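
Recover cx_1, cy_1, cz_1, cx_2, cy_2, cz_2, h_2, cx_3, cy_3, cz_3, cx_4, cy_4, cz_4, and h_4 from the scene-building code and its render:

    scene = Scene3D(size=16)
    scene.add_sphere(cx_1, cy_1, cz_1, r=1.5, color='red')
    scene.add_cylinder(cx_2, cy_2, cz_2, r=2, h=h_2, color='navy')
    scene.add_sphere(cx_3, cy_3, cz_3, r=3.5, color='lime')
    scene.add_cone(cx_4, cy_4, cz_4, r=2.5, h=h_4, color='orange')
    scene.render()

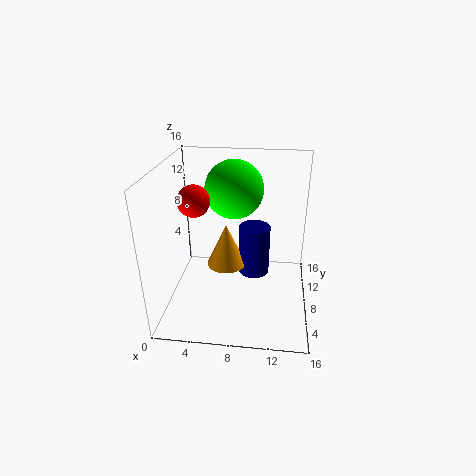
cx_1 = 4.5
cy_1 = 3.5
cz_1 = 14
cx_2 = 9.5
cy_2 = 13
cz_2 = 0.5
h_2 = 6.5
cx_3 = 7
cy_3 = 12.5
cz_3 = 12
cx_4 = 6
cy_4 = 12
cz_4 = 2
h_4 = 5.5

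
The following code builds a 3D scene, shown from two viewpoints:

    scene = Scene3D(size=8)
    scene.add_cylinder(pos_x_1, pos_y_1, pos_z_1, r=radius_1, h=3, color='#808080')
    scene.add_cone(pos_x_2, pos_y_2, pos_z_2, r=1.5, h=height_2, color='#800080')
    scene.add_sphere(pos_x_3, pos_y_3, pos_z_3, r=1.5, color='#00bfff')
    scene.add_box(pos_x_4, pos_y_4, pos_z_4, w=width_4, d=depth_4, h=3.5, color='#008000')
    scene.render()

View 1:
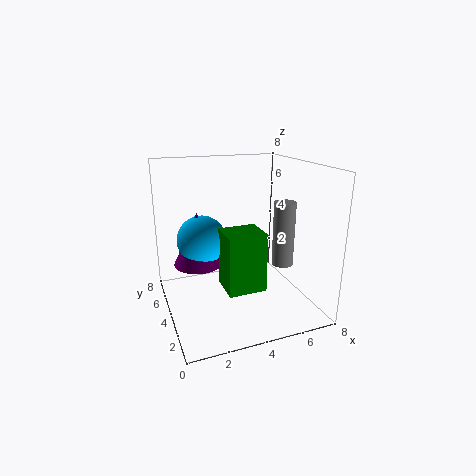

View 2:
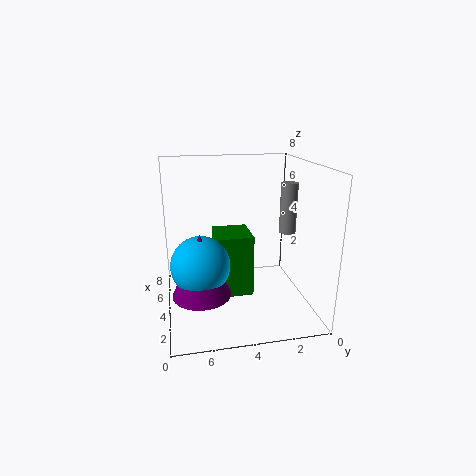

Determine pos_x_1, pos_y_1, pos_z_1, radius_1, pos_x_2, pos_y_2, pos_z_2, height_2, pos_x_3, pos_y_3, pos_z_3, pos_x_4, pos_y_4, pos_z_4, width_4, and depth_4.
pos_x_1 = 5
pos_y_1 = 0.75
pos_z_1 = 3.75
radius_1 = 0.5
pos_x_2 = 2.25
pos_y_2 = 6.25
pos_z_2 = 1.75
height_2 = 3.25
pos_x_3 = 2.5
pos_y_3 = 6.25
pos_z_3 = 3.25
pos_x_4 = 3.25
pos_y_4 = 3.25
pos_z_4 = 0.75
width_4 = 2.25
depth_4 = 2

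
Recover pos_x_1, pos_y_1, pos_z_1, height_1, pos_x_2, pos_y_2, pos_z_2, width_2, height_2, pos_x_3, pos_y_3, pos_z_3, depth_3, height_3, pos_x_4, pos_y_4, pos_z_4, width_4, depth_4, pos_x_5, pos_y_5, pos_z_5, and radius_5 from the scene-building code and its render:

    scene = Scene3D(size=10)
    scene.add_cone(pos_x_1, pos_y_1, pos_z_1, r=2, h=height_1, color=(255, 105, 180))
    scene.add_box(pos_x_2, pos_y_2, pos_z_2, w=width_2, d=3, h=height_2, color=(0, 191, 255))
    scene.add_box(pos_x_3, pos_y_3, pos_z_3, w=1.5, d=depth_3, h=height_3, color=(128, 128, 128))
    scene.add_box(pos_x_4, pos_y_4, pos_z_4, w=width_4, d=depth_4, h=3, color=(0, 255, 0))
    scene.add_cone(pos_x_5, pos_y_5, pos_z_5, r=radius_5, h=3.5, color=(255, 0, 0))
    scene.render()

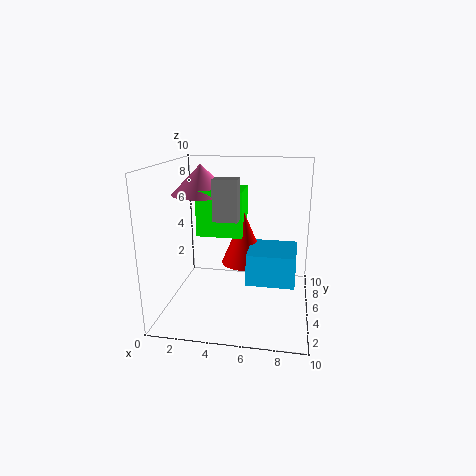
pos_x_1 = 2.5; pos_y_1 = 5; pos_z_1 = 8; height_1 = 2; pos_x_2 = 6; pos_y_2 = 2; pos_z_2 = 3; width_2 = 3; height_2 = 2; pos_x_3 = 4; pos_y_3 = 2; pos_z_3 = 7; depth_3 = 1; height_3 = 2.5; pos_x_4 = 2.5; pos_y_4 = 3.5; pos_z_4 = 5.5; width_4 = 3; depth_4 = 2.5; pos_x_5 = 5.5; pos_y_5 = 4.5; pos_z_5 = 3.5; radius_5 = 1.5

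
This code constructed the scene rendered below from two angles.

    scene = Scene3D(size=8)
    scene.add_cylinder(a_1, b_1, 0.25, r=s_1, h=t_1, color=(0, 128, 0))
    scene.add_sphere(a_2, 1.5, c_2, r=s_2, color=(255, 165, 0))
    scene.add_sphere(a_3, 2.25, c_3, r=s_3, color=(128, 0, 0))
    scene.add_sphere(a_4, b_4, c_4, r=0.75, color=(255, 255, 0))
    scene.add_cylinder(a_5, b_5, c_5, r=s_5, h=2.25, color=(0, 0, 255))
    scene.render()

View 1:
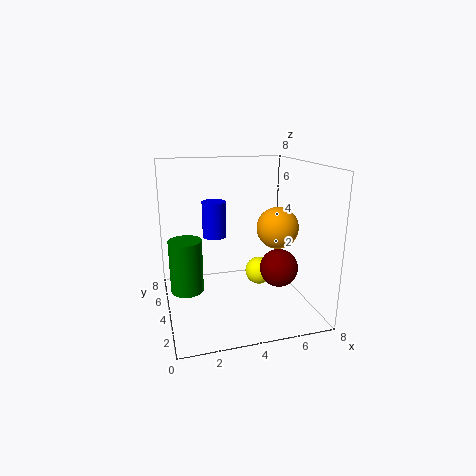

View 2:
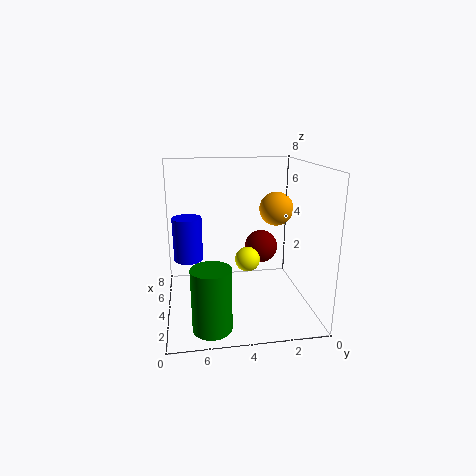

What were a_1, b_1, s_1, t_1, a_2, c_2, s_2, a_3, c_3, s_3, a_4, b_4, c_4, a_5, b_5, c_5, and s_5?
a_1 = 1.25, b_1 = 5.75, s_1 = 1, t_1 = 3.25, a_2 = 5.25, c_2 = 5.25, s_2 = 1, a_3 = 5.75, c_3 = 2.75, s_3 = 1, a_4 = 5, b_4 = 3.25, c_4 = 2.25, a_5 = 3.25, b_5 = 6.75, c_5 = 3.25, s_5 = 0.75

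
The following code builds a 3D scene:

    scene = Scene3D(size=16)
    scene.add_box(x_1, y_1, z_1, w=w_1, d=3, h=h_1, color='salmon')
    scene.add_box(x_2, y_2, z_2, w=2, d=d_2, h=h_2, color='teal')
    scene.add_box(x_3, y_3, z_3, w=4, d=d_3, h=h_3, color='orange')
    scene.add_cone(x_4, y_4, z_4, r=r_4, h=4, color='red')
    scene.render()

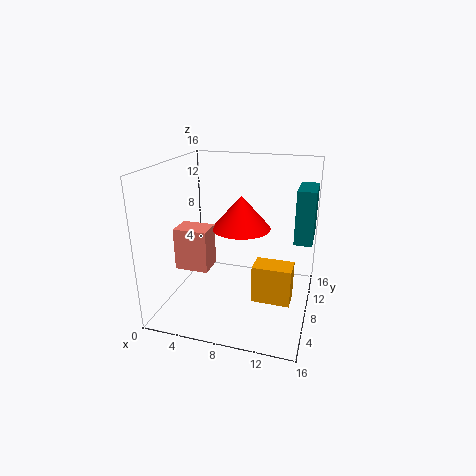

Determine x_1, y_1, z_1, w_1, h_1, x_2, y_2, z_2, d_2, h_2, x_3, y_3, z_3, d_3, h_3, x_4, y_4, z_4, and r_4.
x_1 = 0.5; y_1 = 7; z_1 = 3.5; w_1 = 4; h_1 = 5; x_2 = 14; y_2 = 9; z_2 = 7.5; d_2 = 4.5; h_2 = 6; x_3 = 10.5; y_3 = 4.5; z_3 = 2.5; d_3 = 2.5; h_3 = 4; x_4 = 7.5; y_4 = 11; z_4 = 8; r_4 = 3.5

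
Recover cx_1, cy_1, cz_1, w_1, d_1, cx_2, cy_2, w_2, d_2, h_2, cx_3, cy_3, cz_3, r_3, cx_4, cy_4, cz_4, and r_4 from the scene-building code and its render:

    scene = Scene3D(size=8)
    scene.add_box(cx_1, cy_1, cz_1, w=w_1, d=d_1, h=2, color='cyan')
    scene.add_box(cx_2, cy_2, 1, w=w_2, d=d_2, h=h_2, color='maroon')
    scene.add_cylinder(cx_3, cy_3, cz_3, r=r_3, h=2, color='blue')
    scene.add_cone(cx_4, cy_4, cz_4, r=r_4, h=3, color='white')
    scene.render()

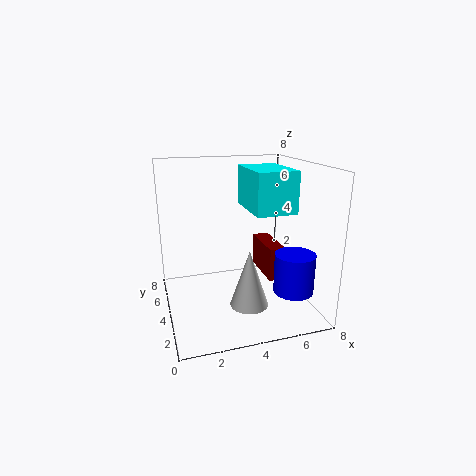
cx_1 = 4; cy_1 = 1; cz_1 = 6; w_1 = 2; d_1 = 3; cx_2 = 6; cy_2 = 4; w_2 = 1; d_2 = 3; h_2 = 2; cx_3 = 6; cy_3 = 1; cz_3 = 2; r_3 = 1; cx_4 = 4; cy_4 = 2; cz_4 = 1; r_4 = 1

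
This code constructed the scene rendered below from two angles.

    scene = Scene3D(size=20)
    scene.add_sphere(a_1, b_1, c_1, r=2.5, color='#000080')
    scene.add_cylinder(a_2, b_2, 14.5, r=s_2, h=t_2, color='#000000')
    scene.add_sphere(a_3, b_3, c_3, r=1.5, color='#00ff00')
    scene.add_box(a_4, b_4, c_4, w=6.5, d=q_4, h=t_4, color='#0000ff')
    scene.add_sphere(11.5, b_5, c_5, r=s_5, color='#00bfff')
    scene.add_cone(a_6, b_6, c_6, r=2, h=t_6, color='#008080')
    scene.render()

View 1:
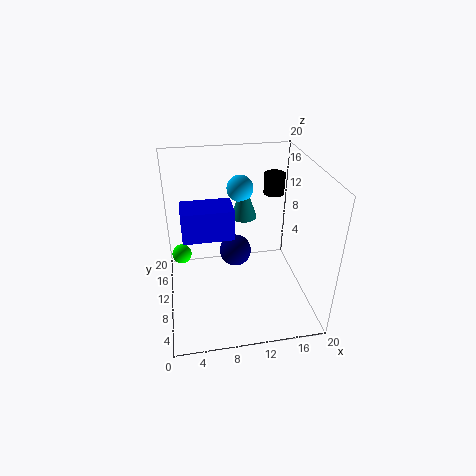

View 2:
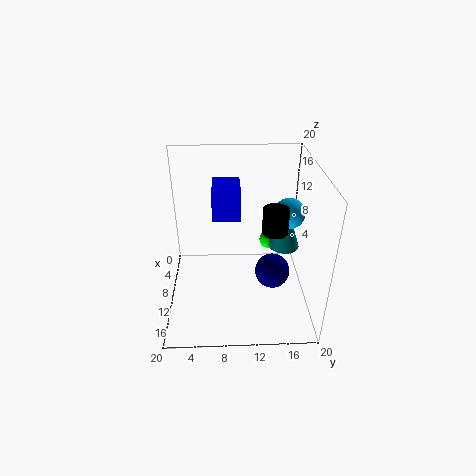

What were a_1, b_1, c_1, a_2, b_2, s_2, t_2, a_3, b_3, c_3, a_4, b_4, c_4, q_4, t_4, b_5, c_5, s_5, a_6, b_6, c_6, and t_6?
a_1 = 10.5
b_1 = 15
c_1 = 4.5
a_2 = 16
b_2 = 14
s_2 = 1.5
t_2 = 3
a_3 = 2
b_3 = 15.5
c_3 = 4.5
a_4 = 2.5
b_4 = 6.5
c_4 = 12
q_4 = 4
t_4 = 4
b_5 = 16.5
c_5 = 14.5
s_5 = 2
a_6 = 12
b_6 = 16
c_6 = 10
t_6 = 6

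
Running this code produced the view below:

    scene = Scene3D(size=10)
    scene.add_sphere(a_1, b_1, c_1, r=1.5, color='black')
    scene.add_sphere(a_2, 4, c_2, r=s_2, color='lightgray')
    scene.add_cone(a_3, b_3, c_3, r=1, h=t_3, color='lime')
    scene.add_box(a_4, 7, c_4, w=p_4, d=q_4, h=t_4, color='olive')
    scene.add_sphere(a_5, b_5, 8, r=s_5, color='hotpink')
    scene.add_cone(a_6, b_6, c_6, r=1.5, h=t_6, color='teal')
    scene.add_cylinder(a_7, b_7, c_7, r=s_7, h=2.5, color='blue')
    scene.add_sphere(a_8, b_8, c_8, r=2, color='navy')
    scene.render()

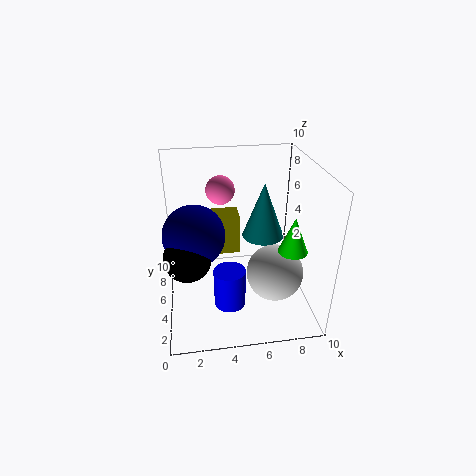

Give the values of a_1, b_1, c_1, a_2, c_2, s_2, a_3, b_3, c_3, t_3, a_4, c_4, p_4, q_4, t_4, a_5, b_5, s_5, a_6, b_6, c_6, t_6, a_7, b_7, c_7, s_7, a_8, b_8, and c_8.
a_1 = 1.5; b_1 = 3; c_1 = 5; a_2 = 7.5; c_2 = 2.5; s_2 = 2; a_3 = 8.5; b_3 = 3.5; c_3 = 4.5; t_3 = 2.5; a_4 = 3.5; c_4 = 2.5; p_4 = 2; q_4 = 2; t_4 = 3; a_5 = 4; b_5 = 6.5; s_5 = 1; a_6 = 7; b_6 = 6; c_6 = 4.5; t_6 = 4; a_7 = 4; b_7 = 2; c_7 = 2; s_7 = 1; a_8 = 2; b_8 = 4; c_8 = 6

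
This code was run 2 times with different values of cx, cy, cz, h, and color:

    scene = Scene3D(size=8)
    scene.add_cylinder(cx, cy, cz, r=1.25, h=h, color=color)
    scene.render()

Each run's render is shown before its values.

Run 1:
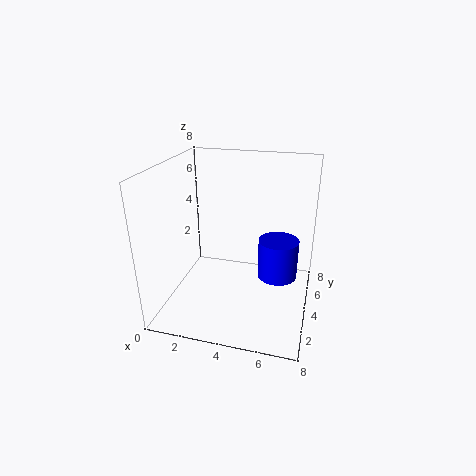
cx = 6
cy = 6.25
cz = 0.5
h = 2.5
color = 'blue'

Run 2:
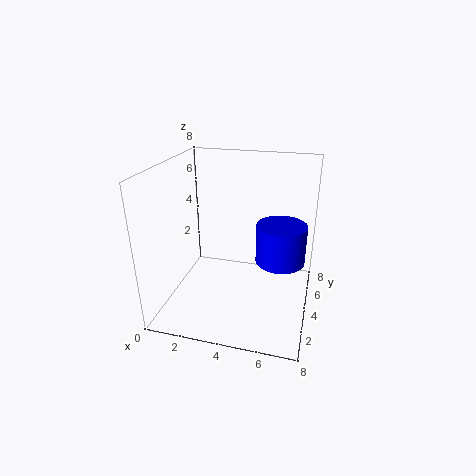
cx = 6.5
cy = 3
cz = 3.5
h = 2
color = 'blue'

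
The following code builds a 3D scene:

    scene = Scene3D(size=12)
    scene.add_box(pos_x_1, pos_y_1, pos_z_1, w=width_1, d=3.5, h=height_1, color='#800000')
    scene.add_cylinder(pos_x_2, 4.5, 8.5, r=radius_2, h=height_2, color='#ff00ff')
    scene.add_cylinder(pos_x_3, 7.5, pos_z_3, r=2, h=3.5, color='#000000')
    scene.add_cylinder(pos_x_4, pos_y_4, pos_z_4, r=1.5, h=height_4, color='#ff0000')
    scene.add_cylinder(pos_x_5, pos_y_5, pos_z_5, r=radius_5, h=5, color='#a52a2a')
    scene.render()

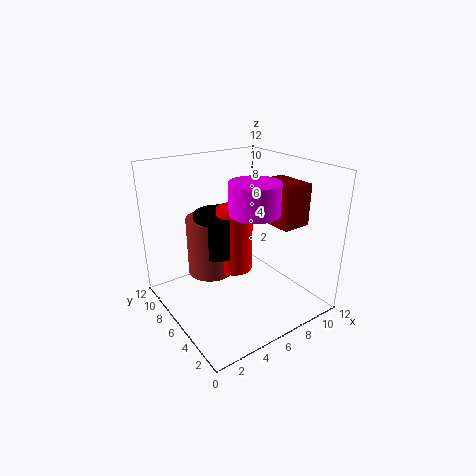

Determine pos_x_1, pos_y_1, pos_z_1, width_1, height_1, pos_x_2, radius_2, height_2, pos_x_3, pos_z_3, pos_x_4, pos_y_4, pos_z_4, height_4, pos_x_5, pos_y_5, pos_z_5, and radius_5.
pos_x_1 = 8.5
pos_y_1 = 3
pos_z_1 = 7
width_1 = 2.5
height_1 = 3.5
pos_x_2 = 6.5
radius_2 = 2
height_2 = 2.5
pos_x_3 = 5
pos_z_3 = 4.5
pos_x_4 = 6
pos_y_4 = 6.5
pos_z_4 = 3
height_4 = 5.5
pos_x_5 = 4.5
pos_y_5 = 8
pos_z_5 = 2.5
radius_5 = 2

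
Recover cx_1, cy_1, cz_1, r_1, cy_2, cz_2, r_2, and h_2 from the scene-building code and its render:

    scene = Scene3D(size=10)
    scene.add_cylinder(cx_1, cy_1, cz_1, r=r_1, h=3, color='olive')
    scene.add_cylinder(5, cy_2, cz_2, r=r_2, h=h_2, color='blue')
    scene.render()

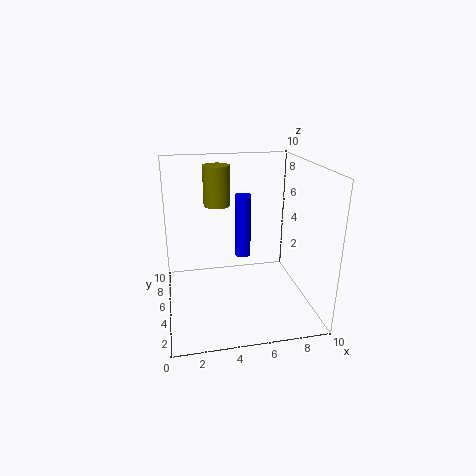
cx_1 = 4, cy_1 = 8, cz_1 = 6.5, r_1 = 1, cy_2 = 3.5, cz_2 = 4.5, r_2 = 0.5, h_2 = 4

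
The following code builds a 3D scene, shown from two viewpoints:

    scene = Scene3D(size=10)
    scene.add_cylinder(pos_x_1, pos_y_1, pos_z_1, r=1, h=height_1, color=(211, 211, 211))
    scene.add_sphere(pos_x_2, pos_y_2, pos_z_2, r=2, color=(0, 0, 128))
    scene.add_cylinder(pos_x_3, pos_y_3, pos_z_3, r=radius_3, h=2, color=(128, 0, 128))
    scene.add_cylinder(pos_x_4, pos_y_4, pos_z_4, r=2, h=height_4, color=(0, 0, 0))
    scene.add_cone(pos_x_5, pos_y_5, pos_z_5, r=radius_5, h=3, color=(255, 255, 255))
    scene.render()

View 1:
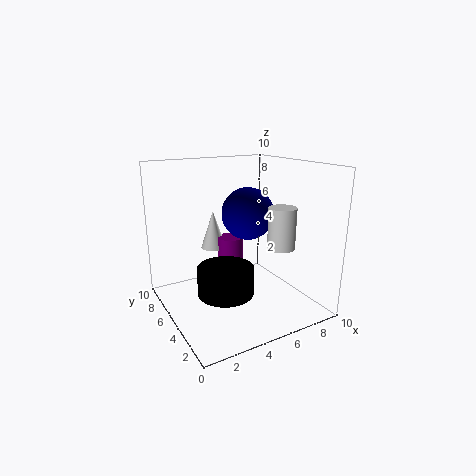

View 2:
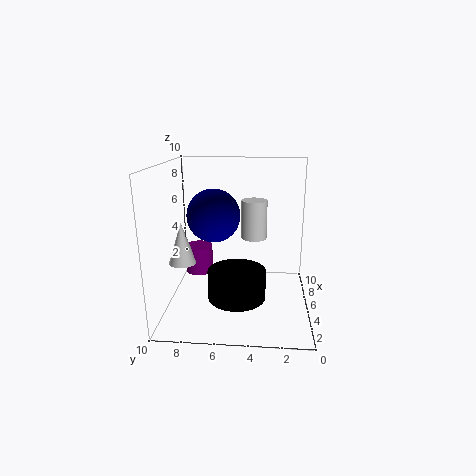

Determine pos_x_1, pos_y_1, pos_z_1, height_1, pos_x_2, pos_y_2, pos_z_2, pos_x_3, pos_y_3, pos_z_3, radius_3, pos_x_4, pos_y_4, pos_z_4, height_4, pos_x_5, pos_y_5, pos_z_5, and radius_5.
pos_x_1 = 8, pos_y_1 = 4, pos_z_1 = 4, height_1 = 3, pos_x_2 = 7, pos_y_2 = 7, pos_z_2 = 6, pos_x_3 = 6, pos_y_3 = 8, pos_z_3 = 2, radius_3 = 1, pos_x_4 = 4, pos_y_4 = 5, pos_z_4 = 1, height_4 = 2, pos_x_5 = 5, pos_y_5 = 9, pos_z_5 = 3, radius_5 = 1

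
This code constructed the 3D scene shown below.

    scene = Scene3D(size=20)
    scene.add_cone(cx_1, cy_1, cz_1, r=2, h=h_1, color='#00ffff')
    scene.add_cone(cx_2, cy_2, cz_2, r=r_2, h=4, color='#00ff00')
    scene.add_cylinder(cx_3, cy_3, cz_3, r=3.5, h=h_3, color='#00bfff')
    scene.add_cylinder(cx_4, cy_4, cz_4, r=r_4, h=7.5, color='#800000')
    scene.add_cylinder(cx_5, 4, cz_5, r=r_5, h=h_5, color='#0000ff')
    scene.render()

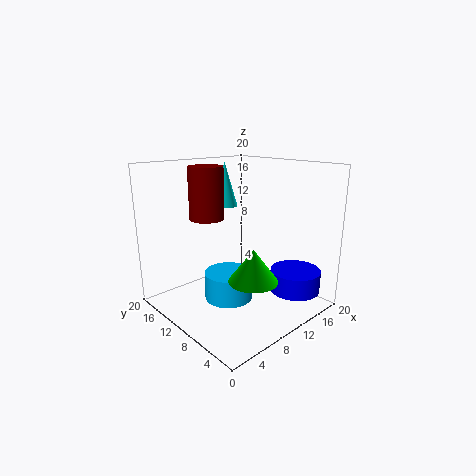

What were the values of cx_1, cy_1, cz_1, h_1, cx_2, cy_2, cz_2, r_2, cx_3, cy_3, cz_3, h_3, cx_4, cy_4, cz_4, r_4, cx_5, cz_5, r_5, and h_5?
cx_1 = 14.5; cy_1 = 18; cz_1 = 12.5; h_1 = 7; cx_2 = 6.5; cy_2 = 3.5; cz_2 = 7; r_2 = 3; cx_3 = 9.5; cy_3 = 11.5; cz_3 = 0.5; h_3 = 4; cx_4 = 8.5; cy_4 = 15; cz_4 = 12; r_4 = 2.5; cx_5 = 15.5; cz_5 = 2.5; r_5 = 3.5; h_5 = 3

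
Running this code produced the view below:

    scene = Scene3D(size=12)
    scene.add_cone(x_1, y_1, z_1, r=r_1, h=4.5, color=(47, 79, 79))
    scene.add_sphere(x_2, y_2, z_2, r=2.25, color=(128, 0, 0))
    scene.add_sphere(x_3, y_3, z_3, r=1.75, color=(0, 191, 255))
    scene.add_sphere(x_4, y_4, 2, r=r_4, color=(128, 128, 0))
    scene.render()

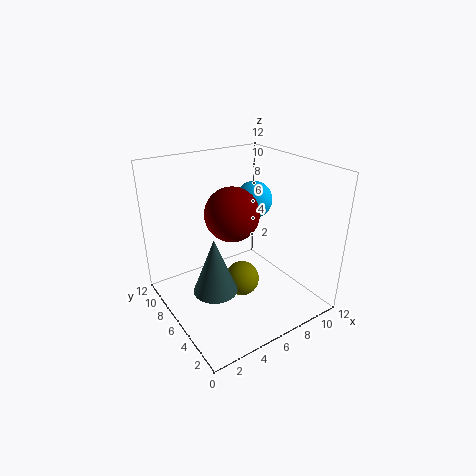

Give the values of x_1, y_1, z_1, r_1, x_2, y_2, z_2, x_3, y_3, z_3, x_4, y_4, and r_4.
x_1 = 3
y_1 = 4.75
z_1 = 2.75
r_1 = 1.75
x_2 = 5.75
y_2 = 6.5
z_2 = 8
x_3 = 10
y_3 = 9.25
z_3 = 7.5
x_4 = 6.25
y_4 = 5.75
r_4 = 1.5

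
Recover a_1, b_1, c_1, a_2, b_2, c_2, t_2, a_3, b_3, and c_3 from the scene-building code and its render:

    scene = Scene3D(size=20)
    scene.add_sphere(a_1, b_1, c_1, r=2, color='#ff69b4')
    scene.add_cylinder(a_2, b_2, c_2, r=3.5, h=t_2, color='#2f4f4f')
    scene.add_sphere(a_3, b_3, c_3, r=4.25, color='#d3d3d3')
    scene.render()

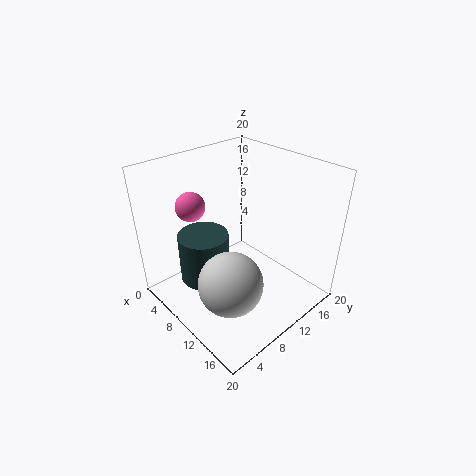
a_1 = 5.25, b_1 = 5.75, c_1 = 14.5, a_2 = 7, b_2 = 6.25, c_2 = 3.75, t_2 = 7, a_3 = 13.5, b_3 = 5.5, c_3 = 6.5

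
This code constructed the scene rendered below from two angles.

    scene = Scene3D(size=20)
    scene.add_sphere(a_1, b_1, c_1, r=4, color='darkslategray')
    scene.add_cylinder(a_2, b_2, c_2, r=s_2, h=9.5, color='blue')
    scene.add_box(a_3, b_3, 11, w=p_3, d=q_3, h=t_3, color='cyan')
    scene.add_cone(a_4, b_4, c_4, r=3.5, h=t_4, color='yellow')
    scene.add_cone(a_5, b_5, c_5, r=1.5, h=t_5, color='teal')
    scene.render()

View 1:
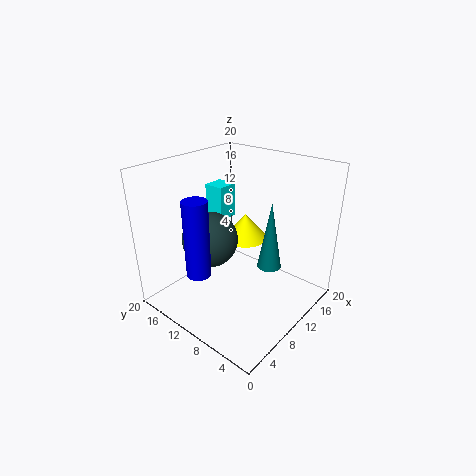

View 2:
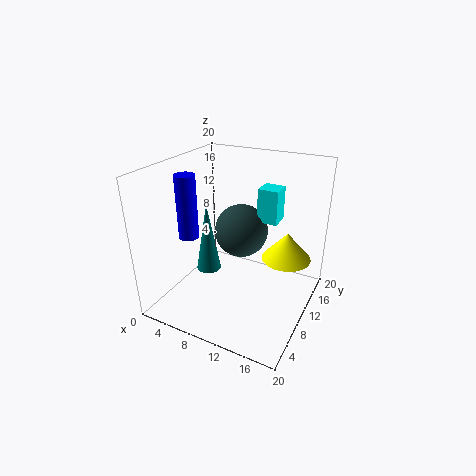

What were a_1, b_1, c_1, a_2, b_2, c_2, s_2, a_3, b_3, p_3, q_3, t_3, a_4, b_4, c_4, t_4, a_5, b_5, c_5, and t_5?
a_1 = 8.5; b_1 = 14; c_1 = 9; a_2 = 2; b_2 = 9.5; c_2 = 8.5; s_2 = 1.5; a_3 = 11; b_3 = 14; p_3 = 3; q_3 = 3; t_3 = 5; a_4 = 16; b_4 = 13.5; c_4 = 6.5; t_4 = 4; a_5 = 9; b_5 = 4; c_5 = 8.5; t_5 = 8.5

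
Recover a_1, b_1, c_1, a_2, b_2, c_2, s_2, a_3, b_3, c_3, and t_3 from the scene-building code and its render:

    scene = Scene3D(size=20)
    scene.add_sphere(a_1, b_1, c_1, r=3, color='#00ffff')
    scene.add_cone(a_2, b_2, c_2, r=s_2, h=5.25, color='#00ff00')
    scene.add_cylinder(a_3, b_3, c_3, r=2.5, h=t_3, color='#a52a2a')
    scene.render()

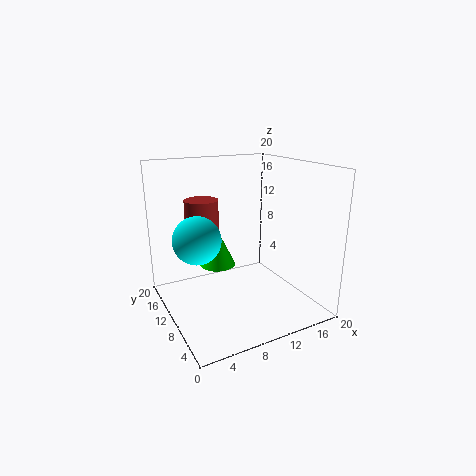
a_1 = 3.25, b_1 = 8, c_1 = 11.5, a_2 = 7.5, b_2 = 11.5, c_2 = 6, s_2 = 2.5, a_3 = 7, b_3 = 15.75, c_3 = 8.75, t_3 = 5.75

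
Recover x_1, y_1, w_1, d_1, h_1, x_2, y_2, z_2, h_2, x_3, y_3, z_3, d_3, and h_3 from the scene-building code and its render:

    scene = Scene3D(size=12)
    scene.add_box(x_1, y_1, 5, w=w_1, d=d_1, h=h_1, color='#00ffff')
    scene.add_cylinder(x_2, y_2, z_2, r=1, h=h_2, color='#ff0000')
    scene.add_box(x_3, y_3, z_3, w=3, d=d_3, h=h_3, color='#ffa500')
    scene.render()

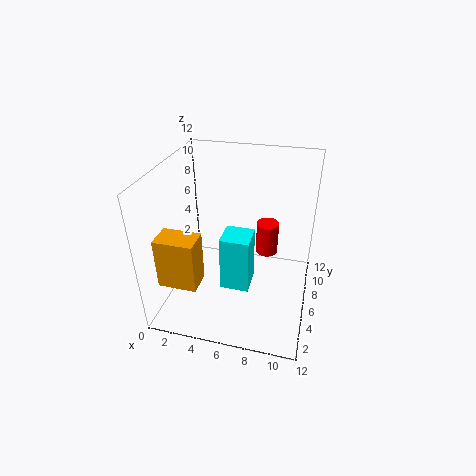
x_1 = 6; y_1 = 1; w_1 = 2; d_1 = 2; h_1 = 4; x_2 = 8; y_2 = 9; z_2 = 3; h_2 = 3; x_3 = 1; y_3 = 1; z_3 = 4; d_3 = 2; h_3 = 4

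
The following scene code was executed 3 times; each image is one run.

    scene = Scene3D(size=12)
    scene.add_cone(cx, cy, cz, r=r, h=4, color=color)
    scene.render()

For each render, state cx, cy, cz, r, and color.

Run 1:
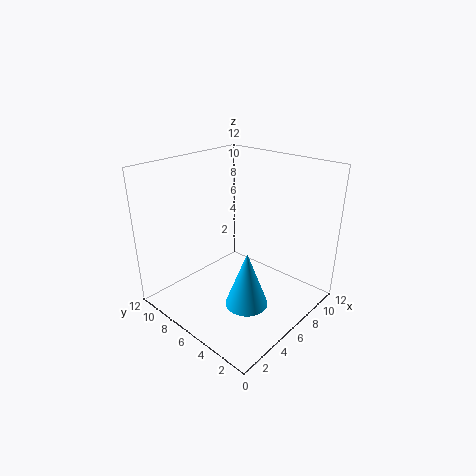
cx = 2.5; cy = 2; cz = 3.5; r = 1.5; color = 'deepskyblue'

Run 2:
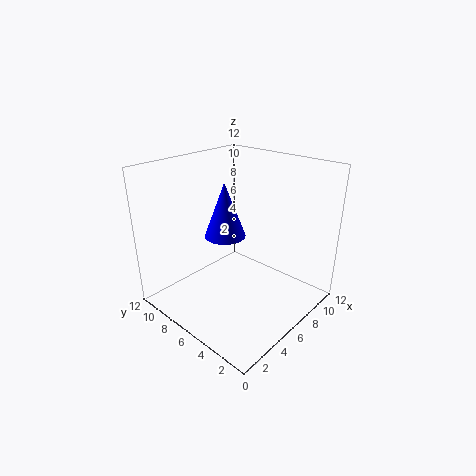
cx = 3.5; cy = 5; cz = 7.5; r = 1.5; color = 'blue'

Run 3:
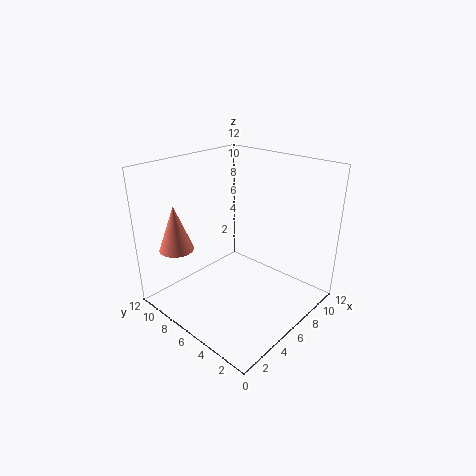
cx = 3; cy = 10.5; cz = 4.5; r = 1.5; color = 'salmon'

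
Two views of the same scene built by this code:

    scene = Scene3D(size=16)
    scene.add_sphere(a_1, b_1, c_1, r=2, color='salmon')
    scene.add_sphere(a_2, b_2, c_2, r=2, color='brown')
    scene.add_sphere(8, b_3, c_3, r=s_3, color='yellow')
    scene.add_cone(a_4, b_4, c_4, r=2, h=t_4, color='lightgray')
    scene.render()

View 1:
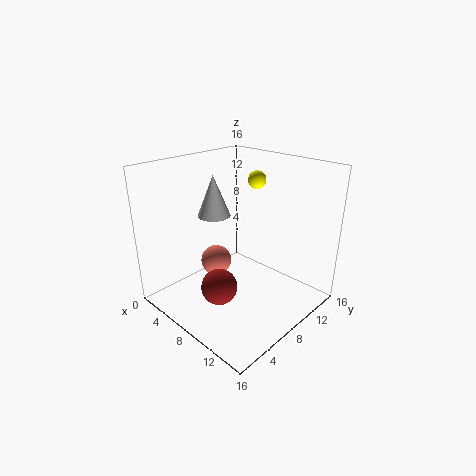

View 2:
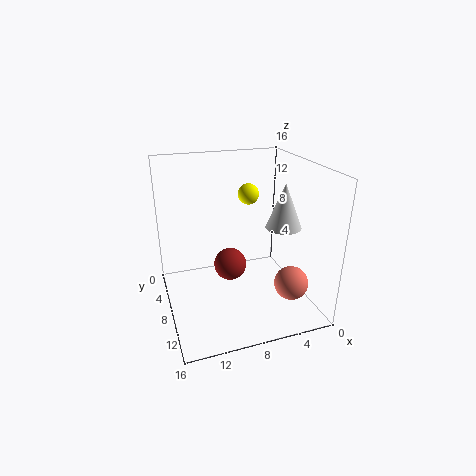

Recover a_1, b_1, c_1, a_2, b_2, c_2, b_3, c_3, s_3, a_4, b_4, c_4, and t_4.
a_1 = 2; b_1 = 10; c_1 = 2; a_2 = 8; b_2 = 5; c_2 = 3; b_3 = 11; c_3 = 14; s_3 = 1; a_4 = 3; b_4 = 9; c_4 = 9; t_4 = 5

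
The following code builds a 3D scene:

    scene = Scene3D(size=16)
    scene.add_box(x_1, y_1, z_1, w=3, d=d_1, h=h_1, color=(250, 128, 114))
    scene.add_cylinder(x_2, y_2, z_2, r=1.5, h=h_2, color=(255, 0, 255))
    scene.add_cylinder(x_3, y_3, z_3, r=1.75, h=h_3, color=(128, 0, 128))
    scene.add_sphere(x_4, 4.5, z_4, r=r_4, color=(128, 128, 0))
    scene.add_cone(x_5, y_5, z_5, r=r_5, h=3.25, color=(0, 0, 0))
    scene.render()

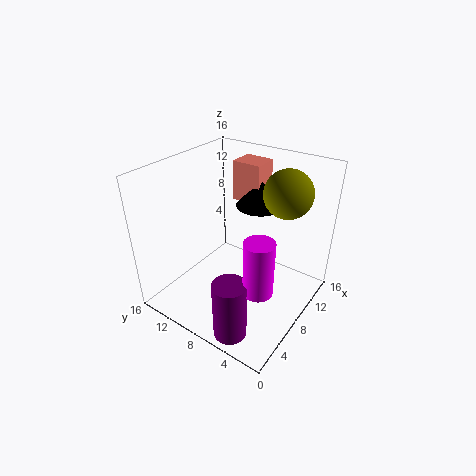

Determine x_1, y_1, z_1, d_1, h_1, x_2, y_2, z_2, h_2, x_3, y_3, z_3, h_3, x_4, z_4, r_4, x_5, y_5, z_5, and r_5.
x_1 = 12; y_1 = 8; z_1 = 10.25; d_1 = 3.5; h_1 = 4.75; x_2 = 4.25; y_2 = 3; z_2 = 5.5; h_2 = 5.75; x_3 = 2.25; y_3 = 5; z_3 = 0.25; h_3 = 6.5; x_4 = 12.5; z_4 = 12.5; r_4 = 2.75; x_5 = 12.75; y_5 = 8.25; z_5 = 10; r_5 = 2.75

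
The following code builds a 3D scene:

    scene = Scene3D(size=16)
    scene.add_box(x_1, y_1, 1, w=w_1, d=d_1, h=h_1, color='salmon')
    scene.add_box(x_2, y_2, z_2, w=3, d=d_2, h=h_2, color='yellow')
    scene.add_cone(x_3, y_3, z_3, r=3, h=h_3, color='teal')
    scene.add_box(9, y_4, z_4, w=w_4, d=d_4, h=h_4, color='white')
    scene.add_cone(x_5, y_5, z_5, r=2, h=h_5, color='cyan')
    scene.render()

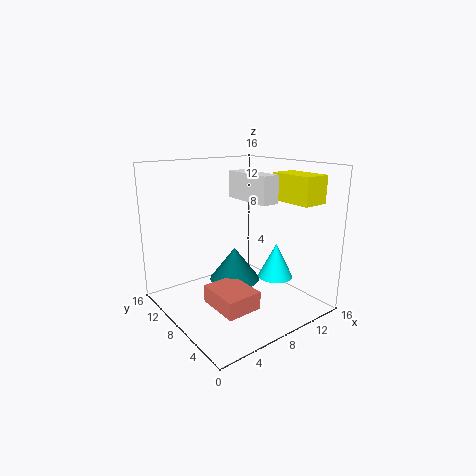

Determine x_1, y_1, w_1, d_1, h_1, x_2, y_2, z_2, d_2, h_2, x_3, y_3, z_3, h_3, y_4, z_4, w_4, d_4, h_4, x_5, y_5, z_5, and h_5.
x_1 = 4
y_1 = 4
w_1 = 4
d_1 = 5
h_1 = 2
x_2 = 12
y_2 = 2
z_2 = 12
d_2 = 5
h_2 = 3
x_3 = 9
y_3 = 10
z_3 = 2
h_3 = 4
y_4 = 5
z_4 = 12
w_4 = 2
d_4 = 6
h_4 = 3
x_5 = 12
y_5 = 6
z_5 = 3
h_5 = 4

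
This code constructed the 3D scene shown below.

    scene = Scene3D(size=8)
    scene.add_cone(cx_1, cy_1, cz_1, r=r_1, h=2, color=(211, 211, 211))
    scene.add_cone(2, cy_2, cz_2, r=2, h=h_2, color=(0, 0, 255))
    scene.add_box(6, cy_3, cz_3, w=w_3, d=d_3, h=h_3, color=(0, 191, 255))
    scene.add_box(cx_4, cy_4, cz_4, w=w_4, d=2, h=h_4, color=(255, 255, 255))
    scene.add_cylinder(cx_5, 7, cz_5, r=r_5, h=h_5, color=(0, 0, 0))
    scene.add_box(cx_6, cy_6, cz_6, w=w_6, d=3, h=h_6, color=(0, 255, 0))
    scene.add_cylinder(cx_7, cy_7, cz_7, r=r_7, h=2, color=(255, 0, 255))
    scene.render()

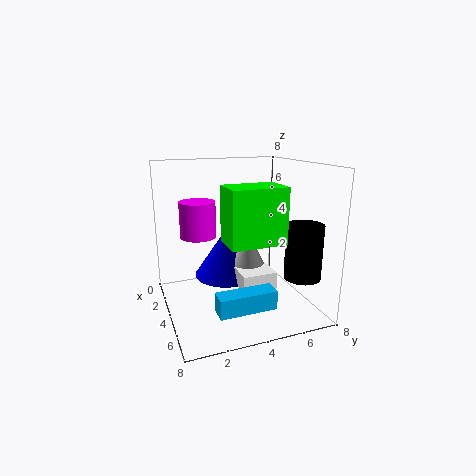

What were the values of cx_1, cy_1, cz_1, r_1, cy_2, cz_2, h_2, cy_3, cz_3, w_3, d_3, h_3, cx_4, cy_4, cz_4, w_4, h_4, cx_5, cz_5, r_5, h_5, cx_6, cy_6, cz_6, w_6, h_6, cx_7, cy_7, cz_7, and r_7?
cx_1 = 3, cy_1 = 5, cz_1 = 2, r_1 = 1, cy_2 = 4, cz_2 = 1, h_2 = 3, cy_3 = 2, cz_3 = 1, w_3 = 1, d_3 = 3, h_3 = 1, cx_4 = 2, cy_4 = 4, cz_4 = 1, w_4 = 3, h_4 = 1, cx_5 = 6, cz_5 = 2, r_5 = 1, h_5 = 3, cx_6 = 4, cy_6 = 3, cz_6 = 4, w_6 = 2, h_6 = 3, cx_7 = 3, cy_7 = 2, cz_7 = 4, r_7 = 1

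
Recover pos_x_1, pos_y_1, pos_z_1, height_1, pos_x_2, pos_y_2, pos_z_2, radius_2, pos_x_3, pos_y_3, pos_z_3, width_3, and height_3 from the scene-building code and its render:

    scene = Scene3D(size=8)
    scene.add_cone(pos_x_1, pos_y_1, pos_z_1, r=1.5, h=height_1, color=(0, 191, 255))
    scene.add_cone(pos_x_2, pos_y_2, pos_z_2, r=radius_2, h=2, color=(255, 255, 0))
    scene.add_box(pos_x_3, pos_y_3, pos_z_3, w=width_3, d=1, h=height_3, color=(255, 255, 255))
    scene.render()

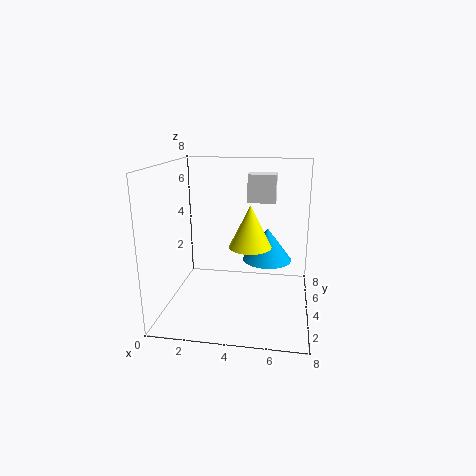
pos_x_1 = 5.5
pos_y_1 = 6
pos_z_1 = 2
height_1 = 2
pos_x_2 = 5
pos_y_2 = 1.5
pos_z_2 = 4.5
radius_2 = 1
pos_x_3 = 4.5
pos_y_3 = 4
pos_z_3 = 6
width_3 = 1.5
height_3 = 1.5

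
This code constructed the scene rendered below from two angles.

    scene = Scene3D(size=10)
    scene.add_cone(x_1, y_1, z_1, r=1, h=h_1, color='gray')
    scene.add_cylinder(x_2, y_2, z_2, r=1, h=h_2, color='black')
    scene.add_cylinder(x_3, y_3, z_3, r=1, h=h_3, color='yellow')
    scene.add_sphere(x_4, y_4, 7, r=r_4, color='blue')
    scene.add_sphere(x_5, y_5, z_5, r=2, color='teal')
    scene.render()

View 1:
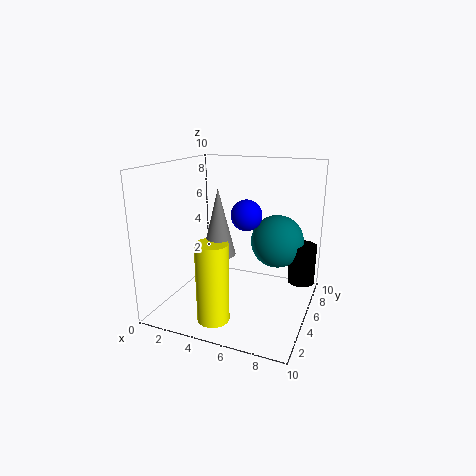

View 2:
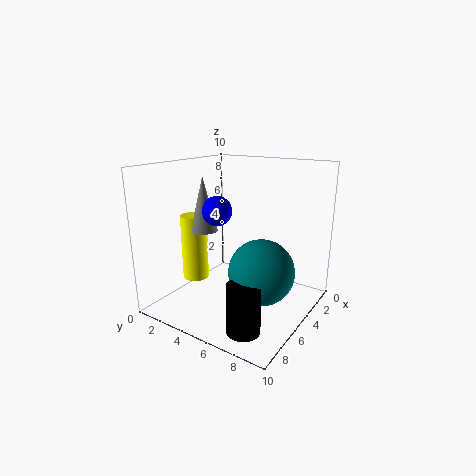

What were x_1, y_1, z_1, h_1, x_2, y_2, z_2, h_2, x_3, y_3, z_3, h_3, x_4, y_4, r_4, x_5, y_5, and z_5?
x_1 = 5
y_1 = 2
z_1 = 5
h_1 = 4
x_2 = 9
y_2 = 8
z_2 = 1
h_2 = 3
x_3 = 5
y_3 = 1
z_3 = 1
h_3 = 5
x_4 = 6
y_4 = 4
r_4 = 1
x_5 = 7
y_5 = 8
z_5 = 4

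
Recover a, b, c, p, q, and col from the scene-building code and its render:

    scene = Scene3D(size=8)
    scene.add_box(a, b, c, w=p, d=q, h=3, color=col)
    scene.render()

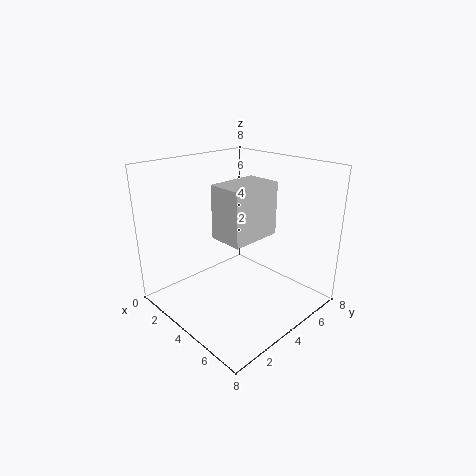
a = 3, b = 3, c = 4, p = 2, q = 3, col = 'lightgray'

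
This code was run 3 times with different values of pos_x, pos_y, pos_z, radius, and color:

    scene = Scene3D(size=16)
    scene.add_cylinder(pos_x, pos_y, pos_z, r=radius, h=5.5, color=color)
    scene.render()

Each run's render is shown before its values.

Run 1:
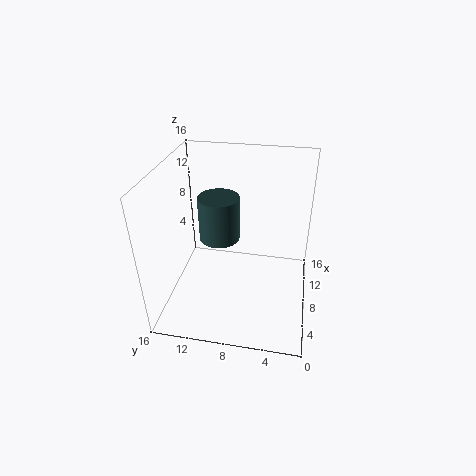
pos_x = 11.5
pos_y = 11
pos_z = 5.5
radius = 2.5
color = 'darkslategray'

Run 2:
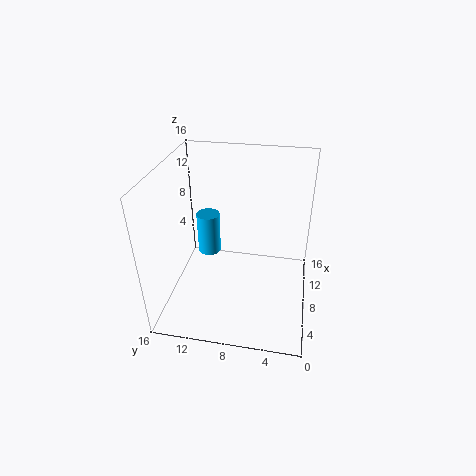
pos_x = 13.5
pos_y = 13
pos_z = 2
radius = 1.5
color = 'deepskyblue'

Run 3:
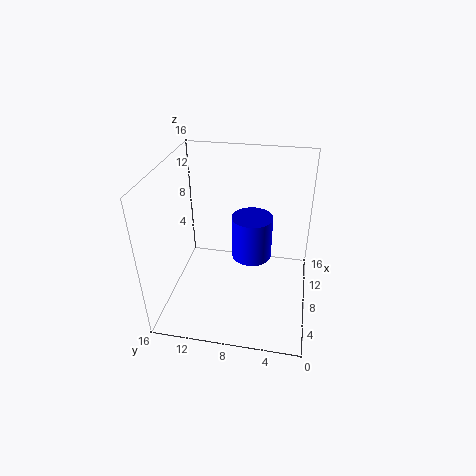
pos_x = 12
pos_y = 7
pos_z = 3
radius = 2.5
color = 'blue'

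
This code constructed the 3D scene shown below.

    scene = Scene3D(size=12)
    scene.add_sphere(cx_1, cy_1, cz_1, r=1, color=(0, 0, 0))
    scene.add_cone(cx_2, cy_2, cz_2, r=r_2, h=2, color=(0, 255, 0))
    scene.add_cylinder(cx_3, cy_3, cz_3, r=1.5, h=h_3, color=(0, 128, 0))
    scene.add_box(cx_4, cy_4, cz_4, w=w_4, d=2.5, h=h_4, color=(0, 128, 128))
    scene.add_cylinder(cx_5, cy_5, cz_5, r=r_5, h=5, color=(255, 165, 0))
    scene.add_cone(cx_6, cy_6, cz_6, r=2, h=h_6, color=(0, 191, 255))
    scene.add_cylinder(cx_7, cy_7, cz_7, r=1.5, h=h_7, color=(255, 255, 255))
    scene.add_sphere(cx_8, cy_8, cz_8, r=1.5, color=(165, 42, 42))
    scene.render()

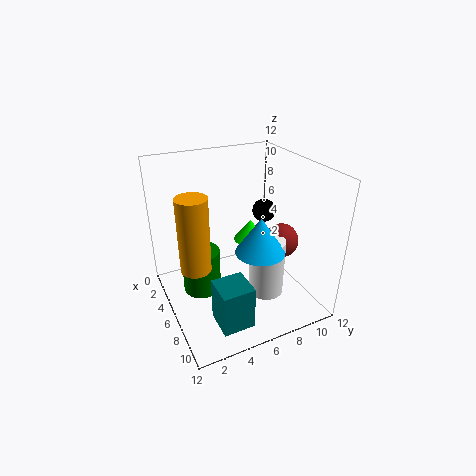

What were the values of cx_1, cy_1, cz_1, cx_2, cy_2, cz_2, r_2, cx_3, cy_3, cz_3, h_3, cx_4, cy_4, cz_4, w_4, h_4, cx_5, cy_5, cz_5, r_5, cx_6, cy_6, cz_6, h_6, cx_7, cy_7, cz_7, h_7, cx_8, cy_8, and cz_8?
cx_1 = 5, cy_1 = 9, cz_1 = 7.5, cx_2 = 3.5, cy_2 = 8.5, cz_2 = 4, r_2 = 1.5, cx_3 = 6.5, cy_3 = 2.5, cz_3 = 2.5, h_3 = 3.5, cx_4 = 8.5, cy_4 = 2.5, cz_4 = 1, w_4 = 2.5, h_4 = 3.5, cx_5 = 10, cy_5 = 1, cz_5 = 7, r_5 = 1, cx_6 = 8, cy_6 = 7, cz_6 = 5.5, h_6 = 3, cx_7 = 7.5, cy_7 = 8, cz_7 = 1, h_7 = 5, cx_8 = 6.5, cy_8 = 10, cz_8 = 5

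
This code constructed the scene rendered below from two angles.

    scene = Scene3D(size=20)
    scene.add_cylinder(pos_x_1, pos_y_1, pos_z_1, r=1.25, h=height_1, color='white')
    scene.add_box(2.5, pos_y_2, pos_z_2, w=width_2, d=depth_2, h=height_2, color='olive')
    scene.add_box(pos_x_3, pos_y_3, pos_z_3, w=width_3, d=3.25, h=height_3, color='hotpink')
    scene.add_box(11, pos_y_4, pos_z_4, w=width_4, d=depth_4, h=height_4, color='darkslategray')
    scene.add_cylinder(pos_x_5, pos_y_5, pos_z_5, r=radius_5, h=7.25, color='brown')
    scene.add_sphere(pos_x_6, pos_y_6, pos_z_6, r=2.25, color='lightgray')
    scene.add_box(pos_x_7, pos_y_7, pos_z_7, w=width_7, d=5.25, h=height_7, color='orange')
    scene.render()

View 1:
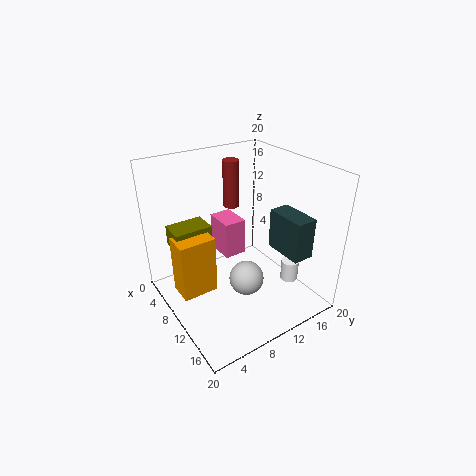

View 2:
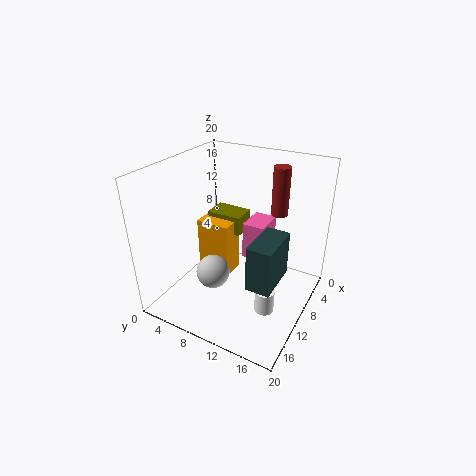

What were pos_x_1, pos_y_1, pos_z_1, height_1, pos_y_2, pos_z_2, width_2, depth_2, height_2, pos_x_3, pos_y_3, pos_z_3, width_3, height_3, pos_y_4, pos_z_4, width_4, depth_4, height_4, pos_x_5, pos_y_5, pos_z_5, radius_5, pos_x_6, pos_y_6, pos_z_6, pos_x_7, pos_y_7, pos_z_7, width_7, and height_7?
pos_x_1 = 14.25; pos_y_1 = 16.25; pos_z_1 = 3.25; height_1 = 3; pos_y_2 = 2.5; pos_z_2 = 7.75; width_2 = 3.75; depth_2 = 5.5; height_2 = 3; pos_x_3 = 3.25; pos_y_3 = 9.5; pos_z_3 = 5.5; width_3 = 4.5; height_3 = 5.5; pos_y_4 = 14.75; pos_z_4 = 7.75; width_4 = 5.75; depth_4 = 3; height_4 = 5.75; pos_x_5 = 3.25; pos_y_5 = 13.25; pos_z_5 = 11.5; radius_5 = 1.25; pos_x_6 = 14.25; pos_y_6 = 8.5; pos_z_6 = 6.5; pos_x_7 = 4.75; pos_y_7 = 2; pos_z_7 = 1.25; width_7 = 3.75; height_7 = 8.75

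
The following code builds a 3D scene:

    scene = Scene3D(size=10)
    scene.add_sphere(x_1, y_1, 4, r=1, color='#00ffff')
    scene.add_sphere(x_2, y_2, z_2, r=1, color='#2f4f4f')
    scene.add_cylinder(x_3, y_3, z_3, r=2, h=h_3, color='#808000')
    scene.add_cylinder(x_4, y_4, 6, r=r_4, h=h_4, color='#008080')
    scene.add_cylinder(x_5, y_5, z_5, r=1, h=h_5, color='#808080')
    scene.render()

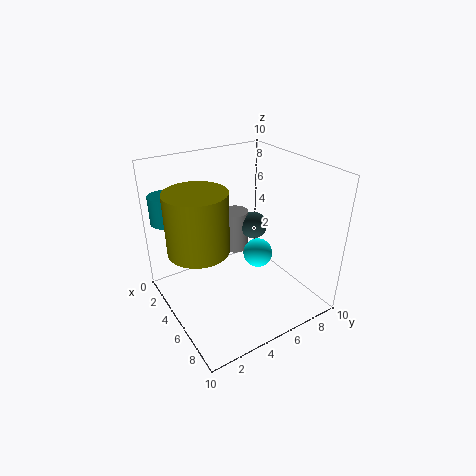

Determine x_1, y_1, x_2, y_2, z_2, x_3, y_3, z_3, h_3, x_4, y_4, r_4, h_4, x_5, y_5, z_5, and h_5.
x_1 = 6
y_1 = 6
x_2 = 4
y_2 = 7
z_2 = 5
x_3 = 5
y_3 = 2
z_3 = 5
h_3 = 4
x_4 = 2
y_4 = 1
r_4 = 1
h_4 = 2
x_5 = 3
y_5 = 6
z_5 = 3
h_5 = 3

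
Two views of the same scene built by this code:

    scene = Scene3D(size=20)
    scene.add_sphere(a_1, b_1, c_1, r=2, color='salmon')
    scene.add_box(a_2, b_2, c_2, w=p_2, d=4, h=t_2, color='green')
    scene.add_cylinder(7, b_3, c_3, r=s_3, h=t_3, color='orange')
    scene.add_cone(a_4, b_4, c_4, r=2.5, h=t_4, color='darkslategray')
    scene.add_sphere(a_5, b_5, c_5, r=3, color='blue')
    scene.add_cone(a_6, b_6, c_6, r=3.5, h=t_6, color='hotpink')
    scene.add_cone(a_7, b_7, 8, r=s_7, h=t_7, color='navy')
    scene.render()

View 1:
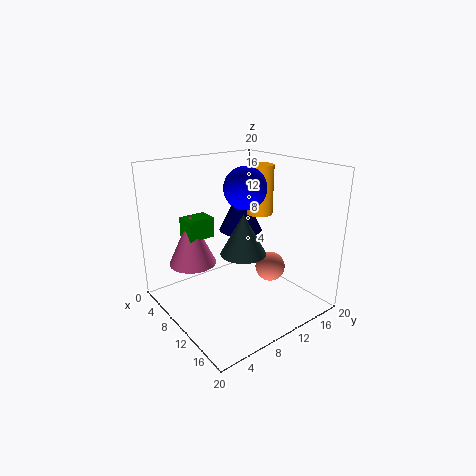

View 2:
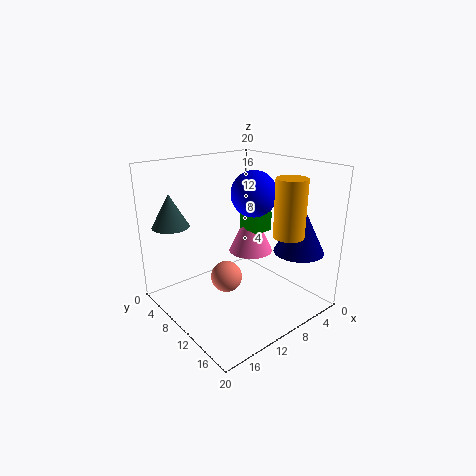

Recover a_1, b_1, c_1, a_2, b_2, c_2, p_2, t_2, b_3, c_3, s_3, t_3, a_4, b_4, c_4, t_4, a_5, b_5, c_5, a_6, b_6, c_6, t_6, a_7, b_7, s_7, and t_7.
a_1 = 14
b_1 = 12.5
c_1 = 6.5
a_2 = 2.5
b_2 = 5
c_2 = 9
p_2 = 3
t_2 = 3
b_3 = 16.5
c_3 = 11.5
s_3 = 2
t_3 = 7.5
a_4 = 17.5
b_4 = 5
c_4 = 12
t_4 = 4.5
a_5 = 9
b_5 = 12
c_5 = 16.5
a_6 = 4
b_6 = 6
c_6 = 5
t_6 = 7.5
a_7 = 3.5
b_7 = 15.5
s_7 = 3.5
t_7 = 7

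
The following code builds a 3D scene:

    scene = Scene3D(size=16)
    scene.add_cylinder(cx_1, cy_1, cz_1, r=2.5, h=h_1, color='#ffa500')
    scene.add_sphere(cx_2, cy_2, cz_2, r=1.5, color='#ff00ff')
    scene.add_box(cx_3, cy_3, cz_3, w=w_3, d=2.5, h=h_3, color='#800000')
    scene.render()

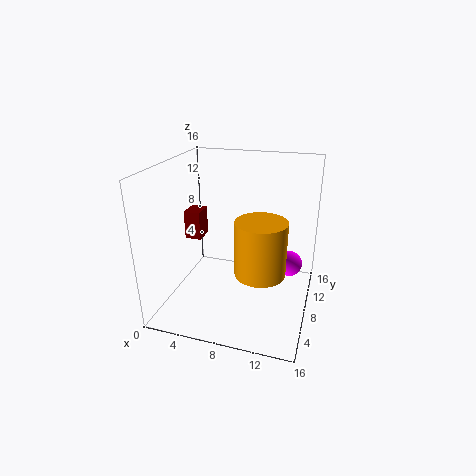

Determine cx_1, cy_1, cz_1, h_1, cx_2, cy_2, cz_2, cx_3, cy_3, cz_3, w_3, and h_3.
cx_1 = 11.5; cy_1 = 4; cz_1 = 6.5; h_1 = 5.5; cx_2 = 13.5; cy_2 = 11; cz_2 = 4; cx_3 = 0.5; cy_3 = 10; cz_3 = 6; w_3 = 2; h_3 = 3.5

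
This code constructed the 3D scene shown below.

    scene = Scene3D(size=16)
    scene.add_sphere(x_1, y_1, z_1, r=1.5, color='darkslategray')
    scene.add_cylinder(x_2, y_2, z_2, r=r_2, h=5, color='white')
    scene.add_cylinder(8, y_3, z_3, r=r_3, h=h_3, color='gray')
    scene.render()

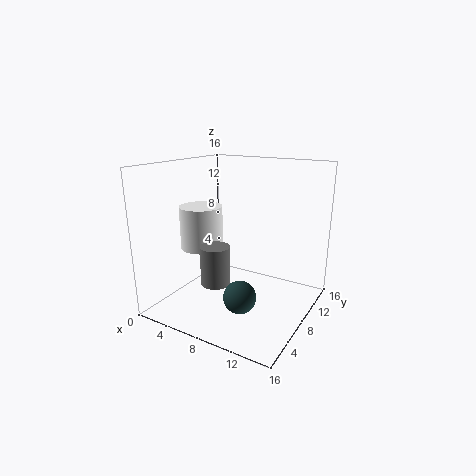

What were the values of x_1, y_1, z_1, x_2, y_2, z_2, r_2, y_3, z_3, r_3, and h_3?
x_1 = 12, y_1 = 1.5, z_1 = 5, x_2 = 3, y_2 = 8, z_2 = 6, r_2 = 2.5, y_3 = 3.5, z_3 = 4.5, r_3 = 1.5, h_3 = 4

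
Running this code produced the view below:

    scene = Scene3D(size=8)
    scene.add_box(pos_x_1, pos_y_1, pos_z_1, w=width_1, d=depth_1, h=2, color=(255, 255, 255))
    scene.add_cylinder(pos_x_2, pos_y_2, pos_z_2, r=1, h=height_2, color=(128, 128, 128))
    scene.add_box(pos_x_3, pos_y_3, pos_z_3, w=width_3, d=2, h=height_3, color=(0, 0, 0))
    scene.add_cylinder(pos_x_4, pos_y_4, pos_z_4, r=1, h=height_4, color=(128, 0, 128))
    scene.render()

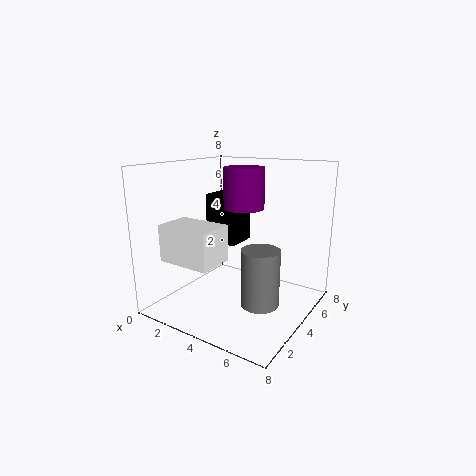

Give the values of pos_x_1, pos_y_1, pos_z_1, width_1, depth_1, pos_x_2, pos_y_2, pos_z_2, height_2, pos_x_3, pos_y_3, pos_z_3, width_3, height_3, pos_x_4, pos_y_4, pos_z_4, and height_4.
pos_x_1 = 1
pos_y_1 = 1
pos_z_1 = 3
width_1 = 3
depth_1 = 2
pos_x_2 = 6
pos_y_2 = 3
pos_z_2 = 1
height_2 = 3
pos_x_3 = 1
pos_y_3 = 5
pos_z_3 = 3
width_3 = 2
height_3 = 3
pos_x_4 = 5
pos_y_4 = 3
pos_z_4 = 6
height_4 = 2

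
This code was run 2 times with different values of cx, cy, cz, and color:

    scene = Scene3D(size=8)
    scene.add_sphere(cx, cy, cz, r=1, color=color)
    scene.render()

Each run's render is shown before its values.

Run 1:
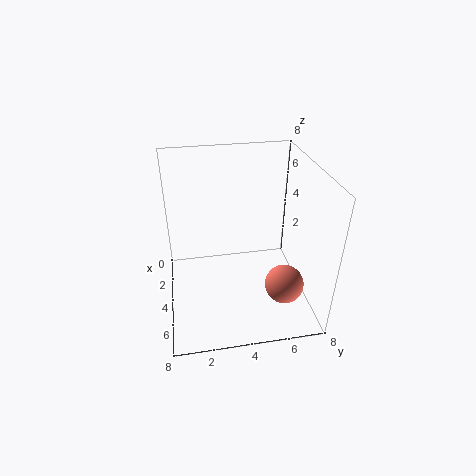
cx = 6.5
cy = 6
cz = 2.5
color = 'salmon'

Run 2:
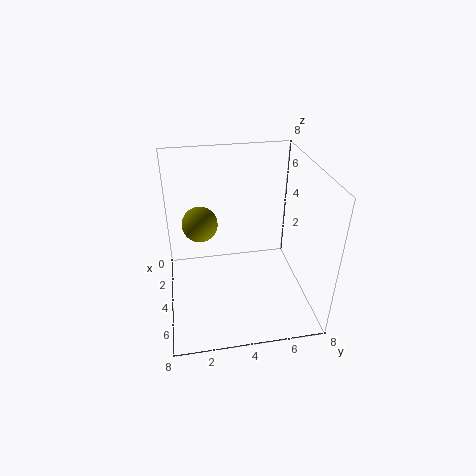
cx = 3
cy = 2
cz = 4.5
color = 'olive'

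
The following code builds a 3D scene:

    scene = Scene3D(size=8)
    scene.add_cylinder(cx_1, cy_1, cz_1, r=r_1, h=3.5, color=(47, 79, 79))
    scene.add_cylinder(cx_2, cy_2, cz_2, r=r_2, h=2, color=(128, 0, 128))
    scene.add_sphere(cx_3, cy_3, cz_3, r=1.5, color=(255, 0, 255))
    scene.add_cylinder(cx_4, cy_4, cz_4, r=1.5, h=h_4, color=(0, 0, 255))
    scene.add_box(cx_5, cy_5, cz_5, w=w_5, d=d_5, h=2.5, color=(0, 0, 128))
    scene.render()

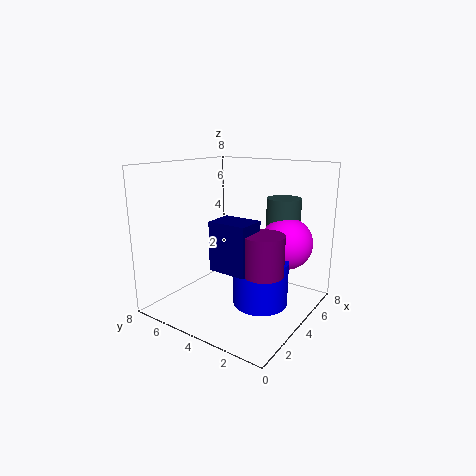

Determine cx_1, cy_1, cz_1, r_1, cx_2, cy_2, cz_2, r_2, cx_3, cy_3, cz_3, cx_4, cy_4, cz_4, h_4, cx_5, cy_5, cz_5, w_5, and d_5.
cx_1 = 6.5; cy_1 = 2.5; cz_1 = 2.5; r_1 = 1; cx_2 = 2.5; cy_2 = 1.5; cz_2 = 3; r_2 = 1; cx_3 = 6; cy_3 = 2; cz_3 = 3.5; cx_4 = 4; cy_4 = 2.5; cz_4 = 0.5; h_4 = 2.5; cx_5 = 1.5; cy_5 = 2; cz_5 = 3; w_5 = 1.5; d_5 = 2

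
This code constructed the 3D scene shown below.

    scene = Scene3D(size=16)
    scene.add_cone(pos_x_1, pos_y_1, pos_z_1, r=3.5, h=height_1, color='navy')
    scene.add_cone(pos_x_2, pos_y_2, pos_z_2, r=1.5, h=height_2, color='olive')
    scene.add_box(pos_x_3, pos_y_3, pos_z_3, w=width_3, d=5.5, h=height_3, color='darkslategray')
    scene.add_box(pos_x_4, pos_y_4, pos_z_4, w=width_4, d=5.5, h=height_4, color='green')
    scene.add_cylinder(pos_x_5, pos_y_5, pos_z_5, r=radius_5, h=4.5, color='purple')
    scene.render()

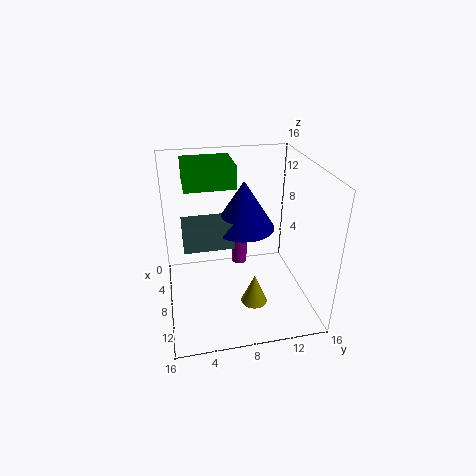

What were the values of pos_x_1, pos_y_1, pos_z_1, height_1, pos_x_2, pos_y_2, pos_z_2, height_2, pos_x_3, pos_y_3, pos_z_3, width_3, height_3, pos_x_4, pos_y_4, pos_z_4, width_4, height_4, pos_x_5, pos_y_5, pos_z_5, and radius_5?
pos_x_1 = 6.5, pos_y_1 = 9, pos_z_1 = 8.5, height_1 = 5.5, pos_x_2 = 10, pos_y_2 = 9.5, pos_z_2 = 0.5, height_2 = 3.5, pos_x_3 = 5.5, pos_y_3 = 2, pos_z_3 = 7, width_3 = 3, height_3 = 3, pos_x_4 = 2.5, pos_y_4 = 2.5, pos_z_4 = 13.5, width_4 = 5, height_4 = 2.5, pos_x_5 = 2, pos_y_5 = 9.5, pos_z_5 = 1, radius_5 = 1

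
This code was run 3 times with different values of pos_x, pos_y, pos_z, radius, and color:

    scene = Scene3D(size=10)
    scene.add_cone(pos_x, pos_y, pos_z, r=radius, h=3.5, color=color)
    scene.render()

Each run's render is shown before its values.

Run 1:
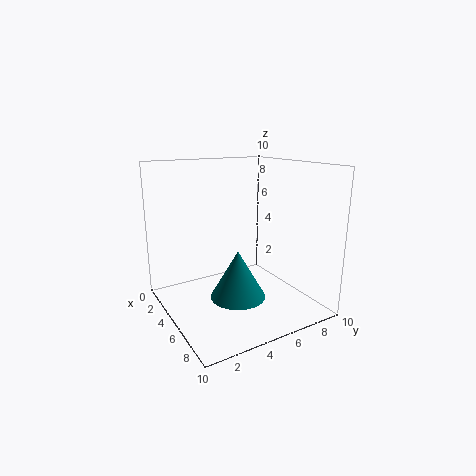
pos_x = 5, pos_y = 5, pos_z = 0.5, radius = 2, color = 'teal'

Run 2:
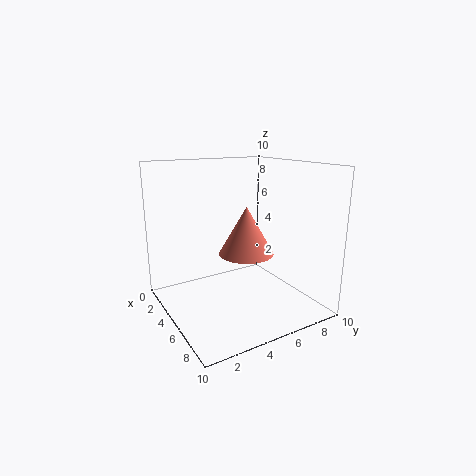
pos_x = 4.5, pos_y = 6, pos_z = 3.5, radius = 2, color = 'salmon'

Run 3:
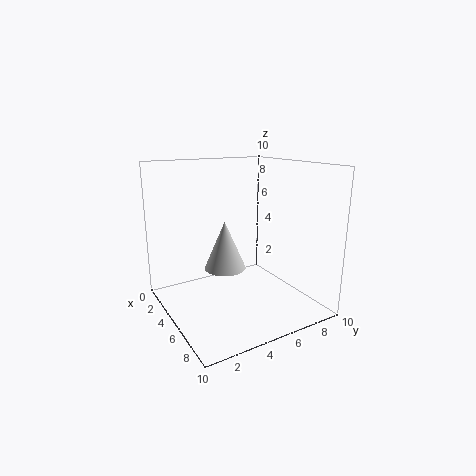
pos_x = 4, pos_y = 4.5, pos_z = 2.5, radius = 1.5, color = 'lightgray'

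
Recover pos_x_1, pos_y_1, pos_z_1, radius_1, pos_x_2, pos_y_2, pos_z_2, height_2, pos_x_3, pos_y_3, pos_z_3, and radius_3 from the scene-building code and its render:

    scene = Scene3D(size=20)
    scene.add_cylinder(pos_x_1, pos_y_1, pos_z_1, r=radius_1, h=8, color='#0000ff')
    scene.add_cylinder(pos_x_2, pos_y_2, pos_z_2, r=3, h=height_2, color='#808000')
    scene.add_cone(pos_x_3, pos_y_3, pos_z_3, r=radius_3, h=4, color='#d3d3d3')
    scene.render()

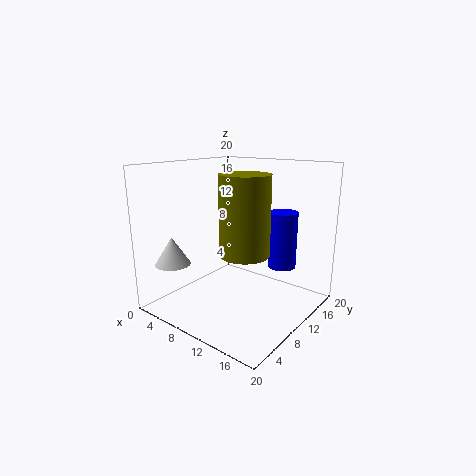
pos_x_1 = 14.5
pos_y_1 = 14.5
pos_z_1 = 5.5
radius_1 = 2
pos_x_2 = 14.5
pos_y_2 = 5.5
pos_z_2 = 10
height_2 = 9.5
pos_x_3 = 2.5
pos_y_3 = 4.5
pos_z_3 = 6
radius_3 = 2.5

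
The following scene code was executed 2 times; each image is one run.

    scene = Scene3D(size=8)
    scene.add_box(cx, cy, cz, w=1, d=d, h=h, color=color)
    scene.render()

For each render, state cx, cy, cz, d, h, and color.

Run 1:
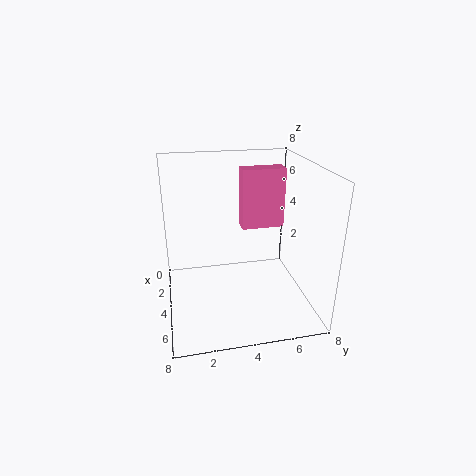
cx = 2, cy = 4.5, cz = 4, d = 2.5, h = 3.5, color = 'hotpink'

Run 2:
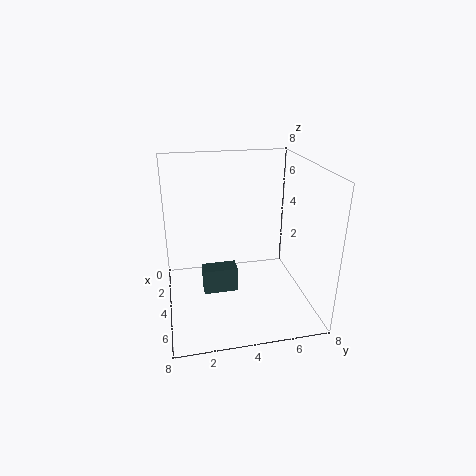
cx = 3, cy = 2, cz = 0.5, d = 2, h = 1.5, color = 'darkslategray'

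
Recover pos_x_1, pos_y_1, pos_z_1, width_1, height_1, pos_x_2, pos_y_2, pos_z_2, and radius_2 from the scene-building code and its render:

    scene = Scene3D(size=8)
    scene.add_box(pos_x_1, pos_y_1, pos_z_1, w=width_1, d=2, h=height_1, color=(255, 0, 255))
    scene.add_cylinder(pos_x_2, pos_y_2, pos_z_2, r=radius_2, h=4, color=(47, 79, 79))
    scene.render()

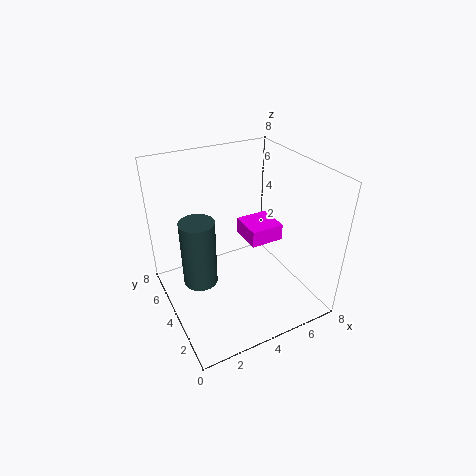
pos_x_1 = 5, pos_y_1 = 4, pos_z_1 = 3, width_1 = 2, height_1 = 1, pos_x_2 = 2, pos_y_2 = 5, pos_z_2 = 1, radius_2 = 1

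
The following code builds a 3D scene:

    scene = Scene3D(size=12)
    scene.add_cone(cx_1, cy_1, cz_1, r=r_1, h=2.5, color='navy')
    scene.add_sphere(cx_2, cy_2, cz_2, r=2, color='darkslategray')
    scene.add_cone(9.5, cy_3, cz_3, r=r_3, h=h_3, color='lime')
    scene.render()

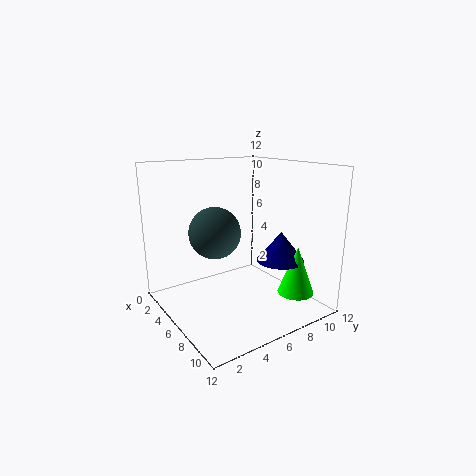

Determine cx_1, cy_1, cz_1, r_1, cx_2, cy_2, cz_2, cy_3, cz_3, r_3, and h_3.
cx_1 = 8; cy_1 = 9; cz_1 = 4; r_1 = 2; cx_2 = 6.5; cy_2 = 3.5; cz_2 = 7; cy_3 = 9.5; cz_3 = 1.5; r_3 = 1.5; h_3 = 4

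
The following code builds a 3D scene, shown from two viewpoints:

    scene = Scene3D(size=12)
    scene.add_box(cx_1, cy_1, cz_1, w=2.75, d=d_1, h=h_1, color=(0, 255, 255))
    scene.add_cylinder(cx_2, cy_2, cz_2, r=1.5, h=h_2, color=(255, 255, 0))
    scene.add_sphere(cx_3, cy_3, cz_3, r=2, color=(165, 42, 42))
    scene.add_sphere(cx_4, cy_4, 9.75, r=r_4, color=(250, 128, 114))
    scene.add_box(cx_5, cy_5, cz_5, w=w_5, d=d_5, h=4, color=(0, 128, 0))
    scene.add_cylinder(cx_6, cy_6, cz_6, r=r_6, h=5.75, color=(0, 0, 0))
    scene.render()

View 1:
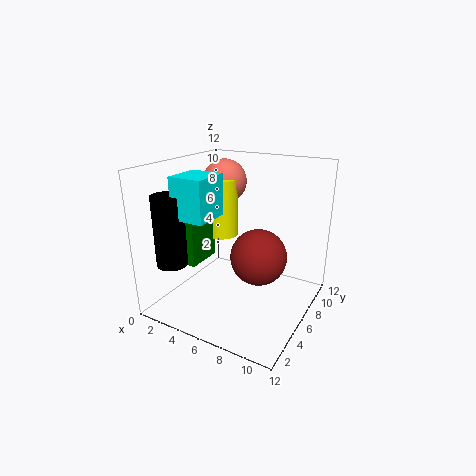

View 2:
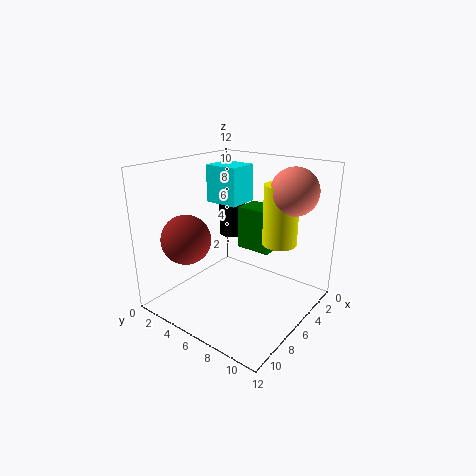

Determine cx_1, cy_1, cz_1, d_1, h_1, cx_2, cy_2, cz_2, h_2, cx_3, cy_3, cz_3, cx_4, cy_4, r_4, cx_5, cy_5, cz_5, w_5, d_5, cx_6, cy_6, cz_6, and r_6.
cx_1 = 2.5, cy_1 = 2, cz_1 = 8.25, d_1 = 3, h_1 = 3.25, cx_2 = 3, cy_2 = 8.25, cz_2 = 5, h_2 = 5.25, cx_3 = 9.25, cy_3 = 3.25, cz_3 = 6.25, cx_4 = 2.75, cy_4 = 9.25, r_4 = 2, cx_5 = 0.5, cy_5 = 3.75, cz_5 = 3.5, w_5 = 2.5, d_5 = 3.25, cx_6 = 2, cy_6 = 2.25, cz_6 = 4.25, r_6 = 1.25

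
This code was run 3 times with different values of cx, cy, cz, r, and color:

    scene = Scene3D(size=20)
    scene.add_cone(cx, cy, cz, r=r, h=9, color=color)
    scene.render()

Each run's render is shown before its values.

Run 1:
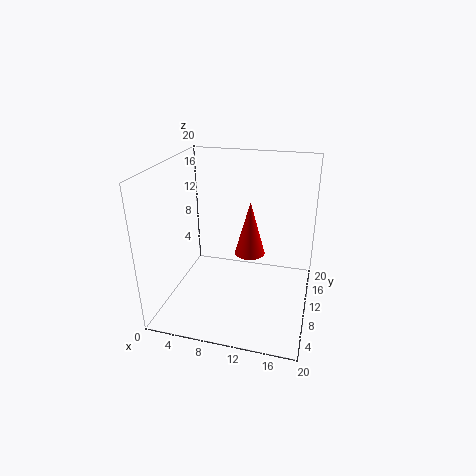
cx = 10
cy = 17.5
cz = 3.5
r = 2.5
color = 'red'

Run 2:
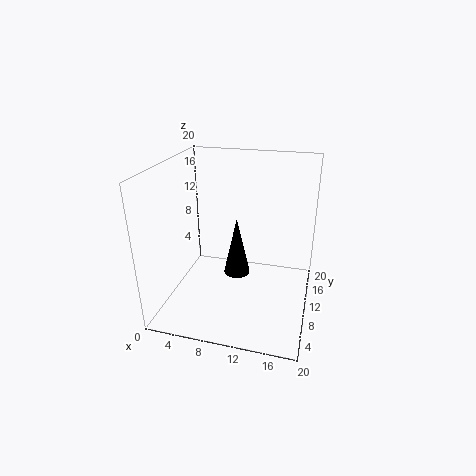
cx = 9
cy = 13
cz = 2.5
r = 2
color = 'black'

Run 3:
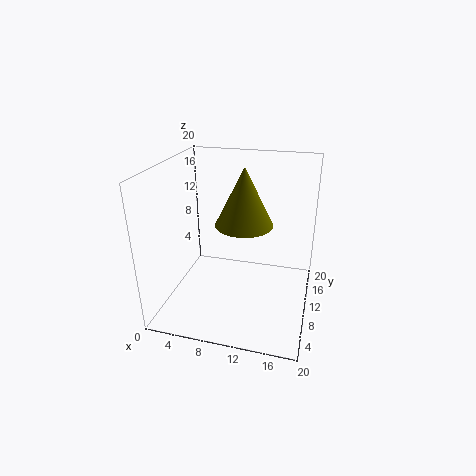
cx = 9.5
cy = 15.5
cz = 9.5
r = 4.5
color = 'olive'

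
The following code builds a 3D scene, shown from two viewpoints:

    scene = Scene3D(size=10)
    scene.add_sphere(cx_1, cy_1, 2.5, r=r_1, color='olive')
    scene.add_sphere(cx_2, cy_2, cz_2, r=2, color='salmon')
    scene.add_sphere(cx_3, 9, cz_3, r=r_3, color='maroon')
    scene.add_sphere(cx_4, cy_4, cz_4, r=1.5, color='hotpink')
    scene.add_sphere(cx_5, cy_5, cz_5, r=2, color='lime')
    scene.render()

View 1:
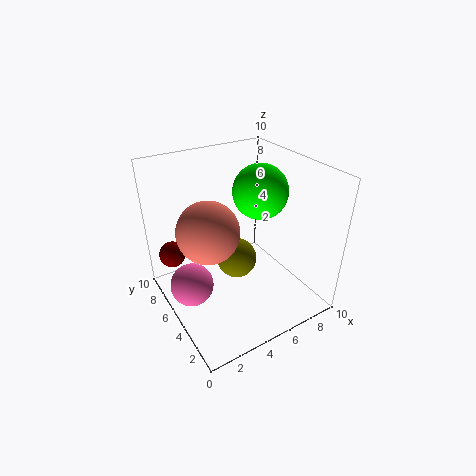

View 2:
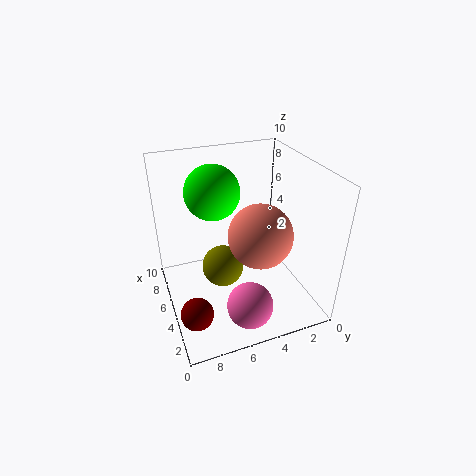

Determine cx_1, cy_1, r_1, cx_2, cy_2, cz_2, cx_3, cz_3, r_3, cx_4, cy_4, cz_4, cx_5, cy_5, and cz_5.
cx_1 = 5.5
cy_1 = 6
r_1 = 1.5
cx_2 = 2.5
cy_2 = 4.5
cz_2 = 6.5
cx_3 = 1.5
cz_3 = 2.5
r_3 = 1
cx_4 = 1.5
cy_4 = 5.5
cz_4 = 2
cx_5 = 7.5
cy_5 = 6
cz_5 = 7.5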